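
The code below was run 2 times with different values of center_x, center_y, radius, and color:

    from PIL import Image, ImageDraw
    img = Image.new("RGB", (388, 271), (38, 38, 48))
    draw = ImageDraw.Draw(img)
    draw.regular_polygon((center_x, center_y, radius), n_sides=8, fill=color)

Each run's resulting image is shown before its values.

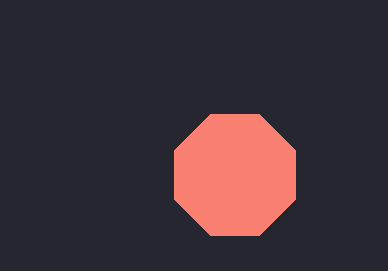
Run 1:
center_x = 235
center_y = 175
radius = 65
color = 'salmon'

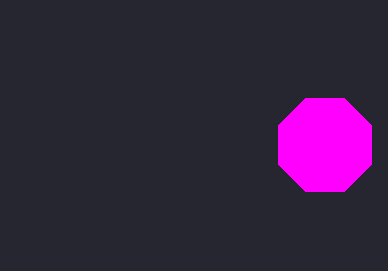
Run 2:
center_x = 325; center_y = 145; radius = 50; color = 'magenta'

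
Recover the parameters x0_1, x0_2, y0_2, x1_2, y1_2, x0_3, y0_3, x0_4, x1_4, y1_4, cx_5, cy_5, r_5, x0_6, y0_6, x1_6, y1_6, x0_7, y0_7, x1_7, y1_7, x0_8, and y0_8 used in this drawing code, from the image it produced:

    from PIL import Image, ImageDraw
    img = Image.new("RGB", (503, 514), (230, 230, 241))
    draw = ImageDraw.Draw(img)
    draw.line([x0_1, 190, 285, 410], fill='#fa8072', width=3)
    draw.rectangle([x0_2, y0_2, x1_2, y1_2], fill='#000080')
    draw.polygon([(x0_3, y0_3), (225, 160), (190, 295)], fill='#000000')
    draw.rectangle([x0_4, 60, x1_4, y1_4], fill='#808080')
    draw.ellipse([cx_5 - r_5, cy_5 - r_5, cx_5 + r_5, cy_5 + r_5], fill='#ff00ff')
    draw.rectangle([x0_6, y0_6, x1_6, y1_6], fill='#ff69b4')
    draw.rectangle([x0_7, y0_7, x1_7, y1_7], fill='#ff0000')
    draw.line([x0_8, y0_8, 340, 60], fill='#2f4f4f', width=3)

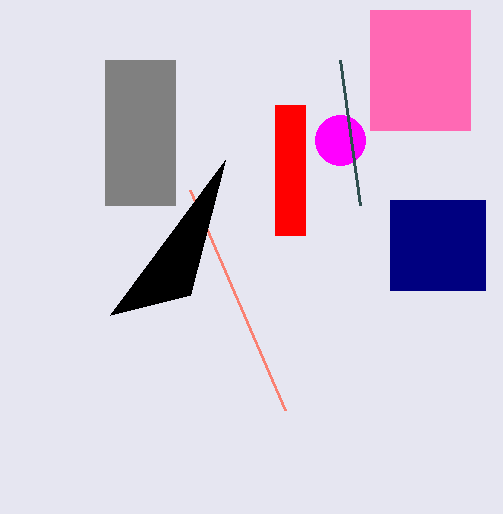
x0_1 = 190
x0_2 = 390
y0_2 = 200
x1_2 = 485
y1_2 = 290
x0_3 = 110
y0_3 = 315
x0_4 = 105
x1_4 = 175
y1_4 = 205
cx_5 = 340
cy_5 = 140
r_5 = 25
x0_6 = 370
y0_6 = 10
x1_6 = 470
y1_6 = 130
x0_7 = 275
y0_7 = 105
x1_7 = 305
y1_7 = 235
x0_8 = 360
y0_8 = 205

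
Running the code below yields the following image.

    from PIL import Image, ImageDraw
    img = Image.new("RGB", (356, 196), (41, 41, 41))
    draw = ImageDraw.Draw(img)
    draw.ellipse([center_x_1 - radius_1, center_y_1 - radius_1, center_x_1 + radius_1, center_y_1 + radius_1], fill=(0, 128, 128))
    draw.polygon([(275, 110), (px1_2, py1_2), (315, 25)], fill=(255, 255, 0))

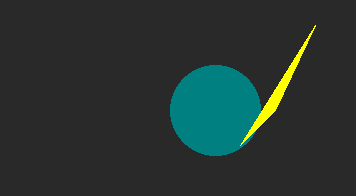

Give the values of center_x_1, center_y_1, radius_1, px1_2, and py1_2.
center_x_1 = 215
center_y_1 = 110
radius_1 = 45
px1_2 = 240
py1_2 = 145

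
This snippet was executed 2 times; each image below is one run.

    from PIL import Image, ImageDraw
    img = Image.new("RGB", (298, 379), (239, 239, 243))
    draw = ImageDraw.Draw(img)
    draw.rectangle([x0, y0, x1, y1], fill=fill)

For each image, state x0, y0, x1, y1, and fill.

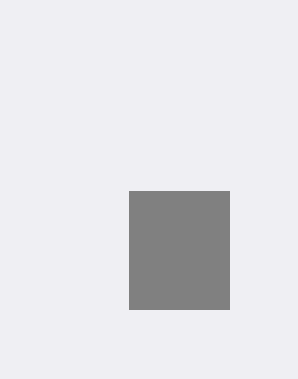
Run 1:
x0 = 129; y0 = 191; x1 = 229; y1 = 309; fill = 'gray'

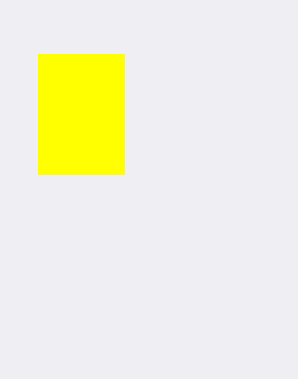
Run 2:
x0 = 38; y0 = 54; x1 = 124; y1 = 174; fill = 'yellow'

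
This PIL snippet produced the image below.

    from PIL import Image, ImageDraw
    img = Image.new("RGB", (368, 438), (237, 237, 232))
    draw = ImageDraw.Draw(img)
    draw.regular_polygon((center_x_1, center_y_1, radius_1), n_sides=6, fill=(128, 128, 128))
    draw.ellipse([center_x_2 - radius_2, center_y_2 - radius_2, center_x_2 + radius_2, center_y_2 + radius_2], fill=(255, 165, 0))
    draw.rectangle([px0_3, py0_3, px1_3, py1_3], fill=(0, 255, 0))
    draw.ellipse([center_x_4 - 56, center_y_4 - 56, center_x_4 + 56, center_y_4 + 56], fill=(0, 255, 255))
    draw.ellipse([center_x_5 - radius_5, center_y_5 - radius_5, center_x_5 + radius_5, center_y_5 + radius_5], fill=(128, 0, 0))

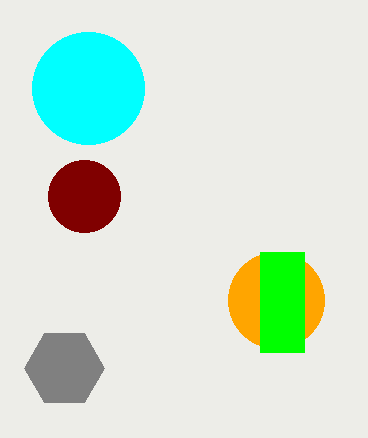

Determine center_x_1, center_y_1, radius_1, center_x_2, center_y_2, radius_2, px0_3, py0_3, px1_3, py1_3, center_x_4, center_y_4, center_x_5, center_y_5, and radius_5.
center_x_1 = 64
center_y_1 = 368
radius_1 = 40
center_x_2 = 276
center_y_2 = 300
radius_2 = 48
px0_3 = 260
py0_3 = 252
px1_3 = 304
py1_3 = 352
center_x_4 = 88
center_y_4 = 88
center_x_5 = 84
center_y_5 = 196
radius_5 = 36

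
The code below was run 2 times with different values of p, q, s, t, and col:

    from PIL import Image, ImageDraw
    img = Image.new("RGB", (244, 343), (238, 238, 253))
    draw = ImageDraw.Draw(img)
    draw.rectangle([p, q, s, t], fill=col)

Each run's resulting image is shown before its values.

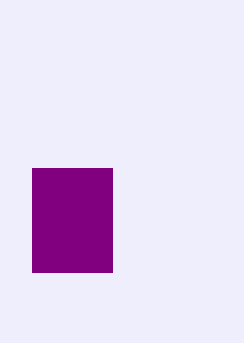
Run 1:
p = 32, q = 168, s = 112, t = 272, col = 'purple'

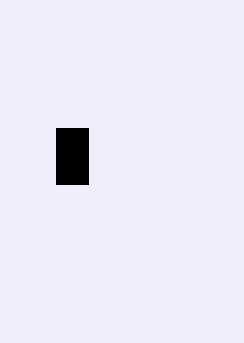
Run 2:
p = 56; q = 128; s = 88; t = 184; col = 'black'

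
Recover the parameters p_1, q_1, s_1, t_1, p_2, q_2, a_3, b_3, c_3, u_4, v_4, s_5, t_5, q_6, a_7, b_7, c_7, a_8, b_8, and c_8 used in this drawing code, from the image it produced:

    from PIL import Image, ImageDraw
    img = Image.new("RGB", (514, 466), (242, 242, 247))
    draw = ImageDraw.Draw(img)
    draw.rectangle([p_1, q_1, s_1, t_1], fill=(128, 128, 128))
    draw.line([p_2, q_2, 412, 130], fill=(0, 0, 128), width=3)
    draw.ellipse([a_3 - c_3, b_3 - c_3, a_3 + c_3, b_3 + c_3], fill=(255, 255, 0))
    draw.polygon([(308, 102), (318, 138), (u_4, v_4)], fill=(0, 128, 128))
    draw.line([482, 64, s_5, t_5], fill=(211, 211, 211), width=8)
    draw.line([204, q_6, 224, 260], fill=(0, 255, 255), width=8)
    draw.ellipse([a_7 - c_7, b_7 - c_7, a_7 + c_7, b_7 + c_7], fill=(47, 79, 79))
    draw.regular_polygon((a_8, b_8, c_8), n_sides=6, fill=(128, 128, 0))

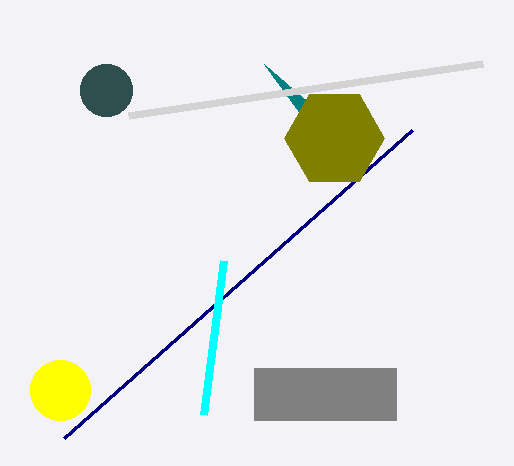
p_1 = 254, q_1 = 368, s_1 = 396, t_1 = 420, p_2 = 64, q_2 = 438, a_3 = 60, b_3 = 390, c_3 = 30, u_4 = 264, v_4 = 64, s_5 = 128, t_5 = 116, q_6 = 414, a_7 = 106, b_7 = 90, c_7 = 26, a_8 = 334, b_8 = 138, c_8 = 50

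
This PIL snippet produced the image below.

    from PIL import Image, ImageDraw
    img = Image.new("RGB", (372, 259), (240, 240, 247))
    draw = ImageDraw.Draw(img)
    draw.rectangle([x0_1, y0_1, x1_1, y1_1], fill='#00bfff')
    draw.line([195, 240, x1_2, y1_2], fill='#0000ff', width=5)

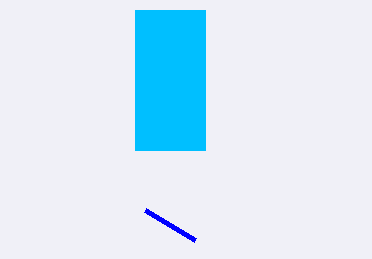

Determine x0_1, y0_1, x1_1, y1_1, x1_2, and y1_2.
x0_1 = 135, y0_1 = 10, x1_1 = 205, y1_1 = 150, x1_2 = 145, y1_2 = 210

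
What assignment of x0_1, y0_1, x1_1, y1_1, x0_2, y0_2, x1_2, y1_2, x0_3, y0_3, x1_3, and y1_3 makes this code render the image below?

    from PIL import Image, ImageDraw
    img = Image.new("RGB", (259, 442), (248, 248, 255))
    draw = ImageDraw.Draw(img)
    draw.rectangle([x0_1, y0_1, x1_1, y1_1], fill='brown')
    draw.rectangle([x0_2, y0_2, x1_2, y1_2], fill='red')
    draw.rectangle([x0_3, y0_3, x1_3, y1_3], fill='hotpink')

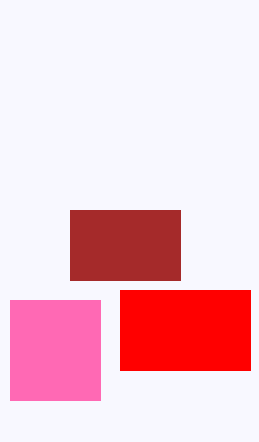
x0_1 = 70, y0_1 = 210, x1_1 = 180, y1_1 = 280, x0_2 = 120, y0_2 = 290, x1_2 = 250, y1_2 = 370, x0_3 = 10, y0_3 = 300, x1_3 = 100, y1_3 = 400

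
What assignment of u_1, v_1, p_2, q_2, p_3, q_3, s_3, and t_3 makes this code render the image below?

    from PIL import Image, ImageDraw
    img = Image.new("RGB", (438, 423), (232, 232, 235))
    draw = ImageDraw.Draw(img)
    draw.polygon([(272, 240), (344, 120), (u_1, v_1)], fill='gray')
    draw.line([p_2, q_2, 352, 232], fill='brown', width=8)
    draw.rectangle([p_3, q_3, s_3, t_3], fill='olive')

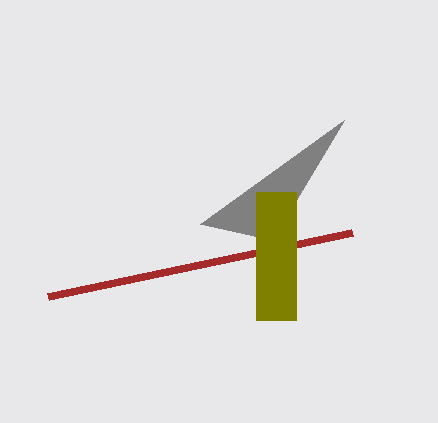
u_1 = 200; v_1 = 224; p_2 = 48; q_2 = 296; p_3 = 256; q_3 = 192; s_3 = 296; t_3 = 320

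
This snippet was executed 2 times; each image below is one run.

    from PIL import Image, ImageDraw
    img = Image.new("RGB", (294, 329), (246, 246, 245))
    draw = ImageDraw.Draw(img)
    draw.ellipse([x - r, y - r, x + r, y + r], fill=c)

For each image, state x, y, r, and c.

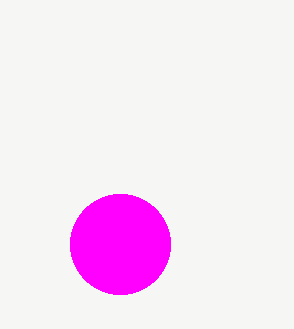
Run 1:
x = 120; y = 244; r = 50; c = 'magenta'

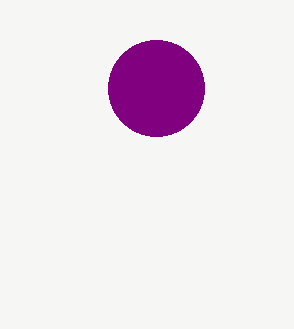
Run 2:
x = 156
y = 88
r = 48
c = 'purple'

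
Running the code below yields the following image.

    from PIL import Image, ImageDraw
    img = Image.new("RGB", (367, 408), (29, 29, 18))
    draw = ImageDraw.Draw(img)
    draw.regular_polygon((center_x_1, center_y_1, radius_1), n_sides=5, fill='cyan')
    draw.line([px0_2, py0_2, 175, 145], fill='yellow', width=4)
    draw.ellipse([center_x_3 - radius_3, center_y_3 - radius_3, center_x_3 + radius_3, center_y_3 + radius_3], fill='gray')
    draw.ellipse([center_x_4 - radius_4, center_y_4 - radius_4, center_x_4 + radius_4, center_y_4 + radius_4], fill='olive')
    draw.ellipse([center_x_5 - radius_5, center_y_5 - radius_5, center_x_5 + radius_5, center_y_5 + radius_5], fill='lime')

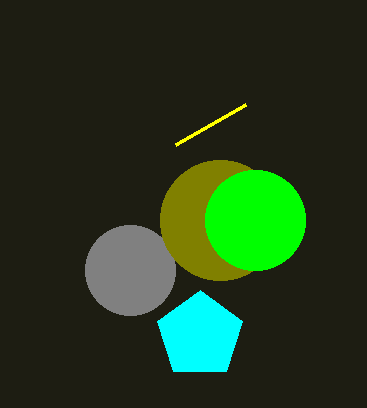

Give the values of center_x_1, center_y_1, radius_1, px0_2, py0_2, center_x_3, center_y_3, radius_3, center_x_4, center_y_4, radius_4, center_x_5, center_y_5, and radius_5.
center_x_1 = 200, center_y_1 = 335, radius_1 = 45, px0_2 = 245, py0_2 = 105, center_x_3 = 130, center_y_3 = 270, radius_3 = 45, center_x_4 = 220, center_y_4 = 220, radius_4 = 60, center_x_5 = 255, center_y_5 = 220, radius_5 = 50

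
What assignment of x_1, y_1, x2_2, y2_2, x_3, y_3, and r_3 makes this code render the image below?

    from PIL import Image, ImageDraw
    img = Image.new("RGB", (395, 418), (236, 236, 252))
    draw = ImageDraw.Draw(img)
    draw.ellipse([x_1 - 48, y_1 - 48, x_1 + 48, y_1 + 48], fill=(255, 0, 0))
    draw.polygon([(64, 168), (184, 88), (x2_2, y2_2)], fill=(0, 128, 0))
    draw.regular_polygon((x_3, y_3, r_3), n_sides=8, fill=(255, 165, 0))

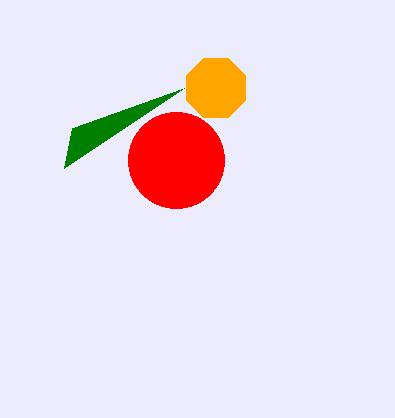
x_1 = 176, y_1 = 160, x2_2 = 72, y2_2 = 128, x_3 = 216, y_3 = 88, r_3 = 32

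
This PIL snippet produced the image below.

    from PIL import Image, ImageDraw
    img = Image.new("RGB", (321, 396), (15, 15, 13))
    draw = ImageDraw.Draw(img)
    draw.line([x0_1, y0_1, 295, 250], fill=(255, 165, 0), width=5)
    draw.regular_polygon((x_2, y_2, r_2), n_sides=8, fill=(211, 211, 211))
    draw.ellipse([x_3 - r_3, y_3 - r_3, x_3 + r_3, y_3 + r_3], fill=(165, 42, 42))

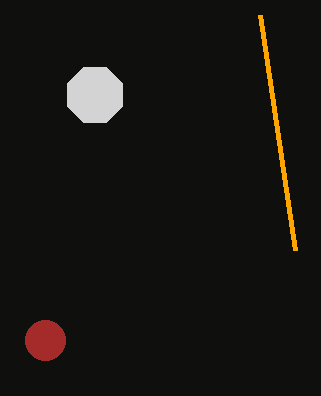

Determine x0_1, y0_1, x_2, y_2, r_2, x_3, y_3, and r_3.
x0_1 = 260, y0_1 = 15, x_2 = 95, y_2 = 95, r_2 = 30, x_3 = 45, y_3 = 340, r_3 = 20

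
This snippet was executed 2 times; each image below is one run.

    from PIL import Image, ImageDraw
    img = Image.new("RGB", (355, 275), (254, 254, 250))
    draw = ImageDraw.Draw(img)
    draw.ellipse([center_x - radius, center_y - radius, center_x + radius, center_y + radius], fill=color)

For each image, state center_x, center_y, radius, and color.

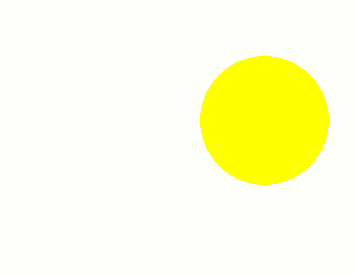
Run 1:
center_x = 264; center_y = 120; radius = 64; color = 'yellow'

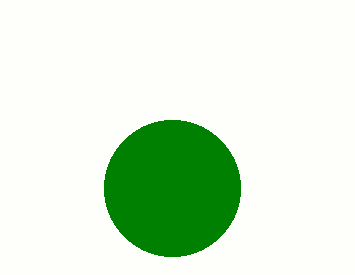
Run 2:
center_x = 172, center_y = 188, radius = 68, color = 'green'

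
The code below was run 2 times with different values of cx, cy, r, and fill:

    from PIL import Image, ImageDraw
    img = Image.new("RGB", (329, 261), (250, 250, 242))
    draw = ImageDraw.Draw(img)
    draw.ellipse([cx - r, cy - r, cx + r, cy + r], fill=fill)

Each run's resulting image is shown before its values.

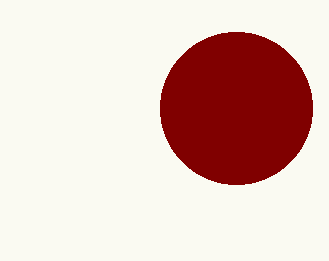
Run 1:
cx = 236; cy = 108; r = 76; fill = 'maroon'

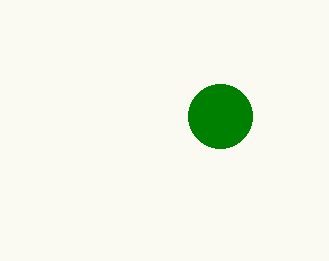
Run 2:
cx = 220
cy = 116
r = 32
fill = 'green'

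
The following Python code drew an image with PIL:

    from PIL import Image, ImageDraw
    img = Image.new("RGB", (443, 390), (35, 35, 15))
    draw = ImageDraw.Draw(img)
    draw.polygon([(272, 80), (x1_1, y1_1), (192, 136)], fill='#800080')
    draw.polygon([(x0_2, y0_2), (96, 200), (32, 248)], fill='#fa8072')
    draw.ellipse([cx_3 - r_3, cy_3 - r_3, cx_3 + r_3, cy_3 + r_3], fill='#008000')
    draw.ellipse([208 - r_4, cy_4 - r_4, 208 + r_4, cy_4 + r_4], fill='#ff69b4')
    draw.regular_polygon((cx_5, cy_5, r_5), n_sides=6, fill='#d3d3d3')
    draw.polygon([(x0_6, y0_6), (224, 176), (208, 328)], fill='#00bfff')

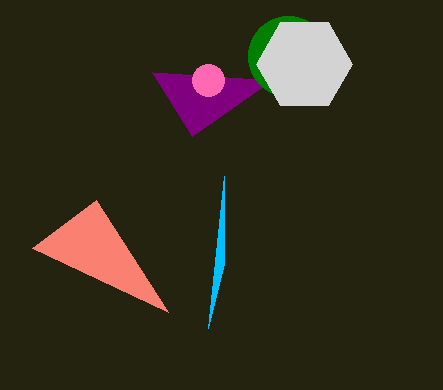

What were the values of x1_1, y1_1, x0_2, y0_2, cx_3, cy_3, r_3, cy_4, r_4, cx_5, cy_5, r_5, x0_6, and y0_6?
x1_1 = 152; y1_1 = 72; x0_2 = 168; y0_2 = 312; cx_3 = 288; cy_3 = 56; r_3 = 40; cy_4 = 80; r_4 = 16; cx_5 = 304; cy_5 = 64; r_5 = 48; x0_6 = 224; y0_6 = 264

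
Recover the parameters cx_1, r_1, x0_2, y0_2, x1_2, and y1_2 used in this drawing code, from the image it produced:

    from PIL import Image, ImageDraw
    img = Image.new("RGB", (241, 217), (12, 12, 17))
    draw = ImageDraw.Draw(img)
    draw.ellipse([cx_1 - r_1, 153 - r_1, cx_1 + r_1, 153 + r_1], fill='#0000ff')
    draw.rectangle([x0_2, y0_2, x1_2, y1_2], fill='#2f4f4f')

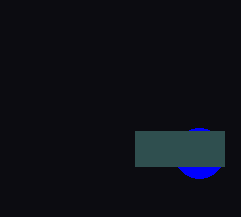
cx_1 = 199
r_1 = 25
x0_2 = 135
y0_2 = 131
x1_2 = 224
y1_2 = 166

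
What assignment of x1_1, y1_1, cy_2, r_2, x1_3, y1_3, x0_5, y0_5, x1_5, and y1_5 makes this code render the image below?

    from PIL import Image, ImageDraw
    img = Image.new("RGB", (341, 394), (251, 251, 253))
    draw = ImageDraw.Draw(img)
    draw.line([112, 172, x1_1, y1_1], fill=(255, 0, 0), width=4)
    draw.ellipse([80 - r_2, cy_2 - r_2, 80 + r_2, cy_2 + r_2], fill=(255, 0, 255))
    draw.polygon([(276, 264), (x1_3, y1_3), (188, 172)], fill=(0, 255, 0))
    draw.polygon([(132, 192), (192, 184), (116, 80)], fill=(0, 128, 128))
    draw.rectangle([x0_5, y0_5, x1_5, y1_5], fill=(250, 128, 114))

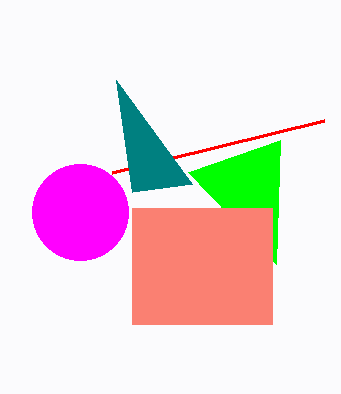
x1_1 = 324; y1_1 = 120; cy_2 = 212; r_2 = 48; x1_3 = 280; y1_3 = 140; x0_5 = 132; y0_5 = 208; x1_5 = 272; y1_5 = 324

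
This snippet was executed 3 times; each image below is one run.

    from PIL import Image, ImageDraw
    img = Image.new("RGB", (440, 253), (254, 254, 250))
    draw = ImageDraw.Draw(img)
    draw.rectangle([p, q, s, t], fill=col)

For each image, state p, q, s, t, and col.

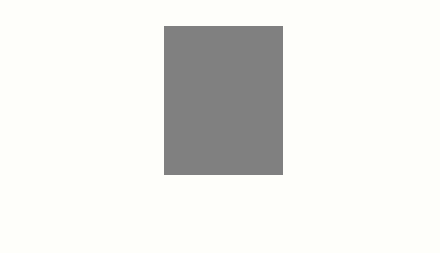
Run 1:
p = 164; q = 26; s = 282; t = 174; col = 'gray'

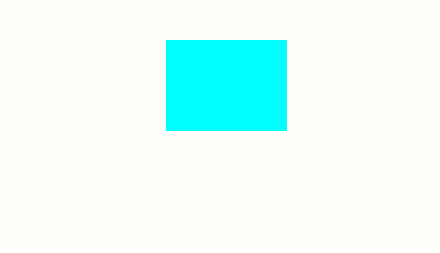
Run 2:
p = 166; q = 40; s = 286; t = 130; col = 'cyan'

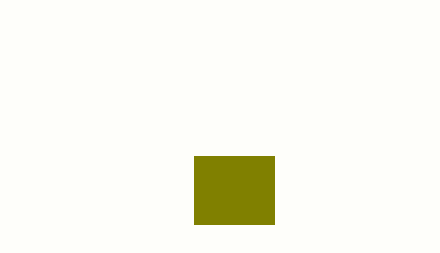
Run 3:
p = 194; q = 156; s = 274; t = 224; col = 'olive'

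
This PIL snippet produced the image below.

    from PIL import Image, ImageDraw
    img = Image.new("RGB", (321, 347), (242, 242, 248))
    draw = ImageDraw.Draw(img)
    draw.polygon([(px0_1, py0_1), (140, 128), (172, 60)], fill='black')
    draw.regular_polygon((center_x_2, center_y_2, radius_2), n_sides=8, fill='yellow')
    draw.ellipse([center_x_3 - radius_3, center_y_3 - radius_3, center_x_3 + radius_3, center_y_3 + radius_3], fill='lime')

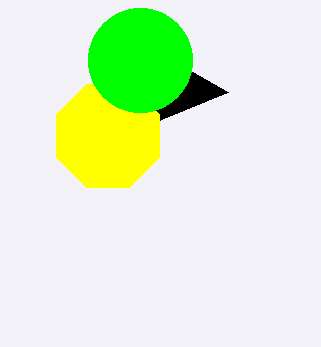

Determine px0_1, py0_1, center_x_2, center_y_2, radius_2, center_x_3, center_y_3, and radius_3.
px0_1 = 228, py0_1 = 92, center_x_2 = 108, center_y_2 = 136, radius_2 = 56, center_x_3 = 140, center_y_3 = 60, radius_3 = 52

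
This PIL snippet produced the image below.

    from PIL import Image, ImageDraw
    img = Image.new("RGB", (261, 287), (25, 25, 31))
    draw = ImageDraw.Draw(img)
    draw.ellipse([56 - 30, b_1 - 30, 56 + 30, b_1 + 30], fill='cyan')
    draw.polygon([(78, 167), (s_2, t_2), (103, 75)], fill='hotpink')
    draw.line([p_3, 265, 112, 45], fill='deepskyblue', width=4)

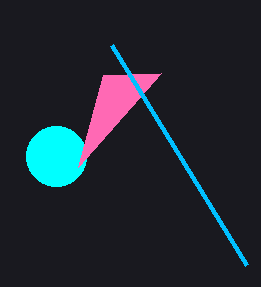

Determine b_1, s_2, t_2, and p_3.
b_1 = 156; s_2 = 161; t_2 = 73; p_3 = 247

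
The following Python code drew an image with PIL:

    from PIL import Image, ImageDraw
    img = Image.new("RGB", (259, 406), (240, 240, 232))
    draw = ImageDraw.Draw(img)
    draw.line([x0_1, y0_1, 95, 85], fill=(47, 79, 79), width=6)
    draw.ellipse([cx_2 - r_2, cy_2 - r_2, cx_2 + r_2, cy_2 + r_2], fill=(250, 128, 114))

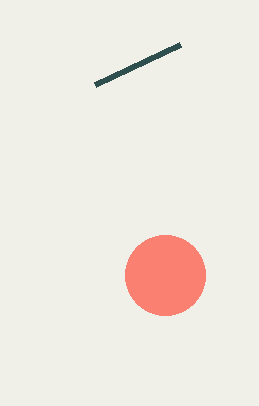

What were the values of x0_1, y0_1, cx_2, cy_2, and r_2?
x0_1 = 180, y0_1 = 45, cx_2 = 165, cy_2 = 275, r_2 = 40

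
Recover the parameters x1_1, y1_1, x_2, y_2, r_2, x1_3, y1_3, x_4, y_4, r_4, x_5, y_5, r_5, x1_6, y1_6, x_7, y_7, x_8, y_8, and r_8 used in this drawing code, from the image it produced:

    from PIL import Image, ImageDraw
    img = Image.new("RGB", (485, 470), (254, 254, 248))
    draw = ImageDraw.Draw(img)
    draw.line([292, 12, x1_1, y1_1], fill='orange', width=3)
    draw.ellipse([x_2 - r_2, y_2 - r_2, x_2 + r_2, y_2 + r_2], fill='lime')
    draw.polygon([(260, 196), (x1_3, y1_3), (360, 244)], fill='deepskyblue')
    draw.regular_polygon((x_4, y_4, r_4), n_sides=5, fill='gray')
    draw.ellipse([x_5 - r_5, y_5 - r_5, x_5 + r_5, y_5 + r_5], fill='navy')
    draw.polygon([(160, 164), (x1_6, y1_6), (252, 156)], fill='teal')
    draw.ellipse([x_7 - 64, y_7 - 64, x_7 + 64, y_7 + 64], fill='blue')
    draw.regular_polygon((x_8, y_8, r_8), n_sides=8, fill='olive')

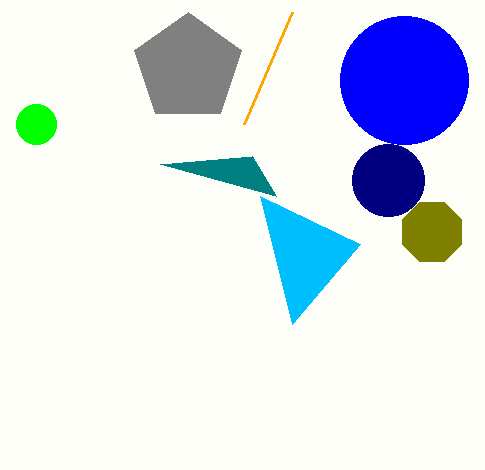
x1_1 = 244, y1_1 = 124, x_2 = 36, y_2 = 124, r_2 = 20, x1_3 = 292, y1_3 = 324, x_4 = 188, y_4 = 68, r_4 = 56, x_5 = 388, y_5 = 180, r_5 = 36, x1_6 = 276, y1_6 = 196, x_7 = 404, y_7 = 80, x_8 = 432, y_8 = 232, r_8 = 32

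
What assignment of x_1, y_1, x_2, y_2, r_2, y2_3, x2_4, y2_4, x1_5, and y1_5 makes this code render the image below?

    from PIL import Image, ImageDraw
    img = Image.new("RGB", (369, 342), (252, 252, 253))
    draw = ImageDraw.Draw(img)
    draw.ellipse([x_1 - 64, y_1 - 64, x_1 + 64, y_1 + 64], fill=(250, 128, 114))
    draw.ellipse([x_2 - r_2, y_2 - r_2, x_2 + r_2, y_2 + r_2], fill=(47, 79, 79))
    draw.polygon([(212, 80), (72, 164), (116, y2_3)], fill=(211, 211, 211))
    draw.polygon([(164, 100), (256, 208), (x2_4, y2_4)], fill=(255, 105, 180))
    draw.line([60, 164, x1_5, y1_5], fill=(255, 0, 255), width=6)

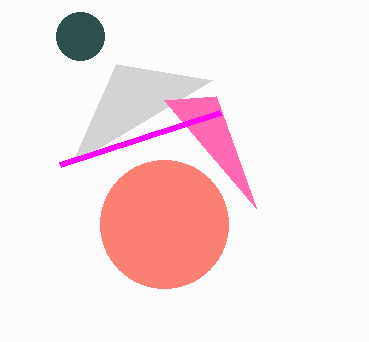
x_1 = 164
y_1 = 224
x_2 = 80
y_2 = 36
r_2 = 24
y2_3 = 64
x2_4 = 216
y2_4 = 96
x1_5 = 220
y1_5 = 112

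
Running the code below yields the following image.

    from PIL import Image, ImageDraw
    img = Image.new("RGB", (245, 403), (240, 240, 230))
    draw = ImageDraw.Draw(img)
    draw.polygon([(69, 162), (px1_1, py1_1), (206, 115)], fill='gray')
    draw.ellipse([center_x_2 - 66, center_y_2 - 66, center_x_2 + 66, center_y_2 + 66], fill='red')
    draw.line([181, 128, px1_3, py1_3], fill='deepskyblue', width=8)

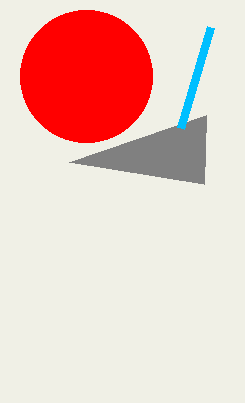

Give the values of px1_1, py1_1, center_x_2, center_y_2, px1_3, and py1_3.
px1_1 = 204, py1_1 = 184, center_x_2 = 86, center_y_2 = 76, px1_3 = 211, py1_3 = 27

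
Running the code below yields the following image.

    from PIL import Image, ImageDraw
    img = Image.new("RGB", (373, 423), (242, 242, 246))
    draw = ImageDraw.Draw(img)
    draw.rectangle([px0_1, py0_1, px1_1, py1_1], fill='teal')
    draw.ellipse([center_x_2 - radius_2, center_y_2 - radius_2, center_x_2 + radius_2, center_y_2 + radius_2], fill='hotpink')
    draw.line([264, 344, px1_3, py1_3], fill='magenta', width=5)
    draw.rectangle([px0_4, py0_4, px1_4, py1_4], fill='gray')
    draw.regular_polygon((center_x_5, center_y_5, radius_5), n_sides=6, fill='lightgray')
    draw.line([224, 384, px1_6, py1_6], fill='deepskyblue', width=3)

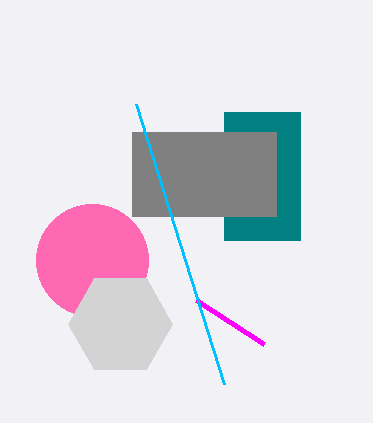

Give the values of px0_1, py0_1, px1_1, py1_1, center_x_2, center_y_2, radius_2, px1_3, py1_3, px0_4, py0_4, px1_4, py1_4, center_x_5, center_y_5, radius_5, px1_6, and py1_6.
px0_1 = 224, py0_1 = 112, px1_1 = 300, py1_1 = 240, center_x_2 = 92, center_y_2 = 260, radius_2 = 56, px1_3 = 196, py1_3 = 300, px0_4 = 132, py0_4 = 132, px1_4 = 276, py1_4 = 216, center_x_5 = 120, center_y_5 = 324, radius_5 = 52, px1_6 = 136, py1_6 = 104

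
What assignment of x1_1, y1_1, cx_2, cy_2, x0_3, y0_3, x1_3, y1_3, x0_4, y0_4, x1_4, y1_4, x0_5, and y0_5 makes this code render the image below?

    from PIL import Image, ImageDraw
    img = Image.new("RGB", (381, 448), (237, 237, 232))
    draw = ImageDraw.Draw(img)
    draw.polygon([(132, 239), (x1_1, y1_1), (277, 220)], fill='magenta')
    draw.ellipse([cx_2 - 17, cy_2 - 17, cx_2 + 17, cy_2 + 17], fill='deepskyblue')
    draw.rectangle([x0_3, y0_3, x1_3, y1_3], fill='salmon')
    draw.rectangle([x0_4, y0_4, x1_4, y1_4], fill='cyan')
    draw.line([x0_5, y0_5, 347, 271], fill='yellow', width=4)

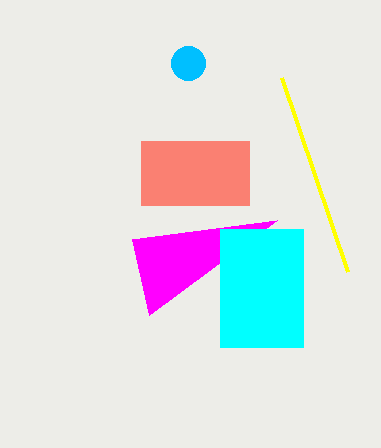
x1_1 = 149; y1_1 = 315; cx_2 = 188; cy_2 = 63; x0_3 = 141; y0_3 = 141; x1_3 = 249; y1_3 = 205; x0_4 = 220; y0_4 = 229; x1_4 = 303; y1_4 = 347; x0_5 = 281; y0_5 = 77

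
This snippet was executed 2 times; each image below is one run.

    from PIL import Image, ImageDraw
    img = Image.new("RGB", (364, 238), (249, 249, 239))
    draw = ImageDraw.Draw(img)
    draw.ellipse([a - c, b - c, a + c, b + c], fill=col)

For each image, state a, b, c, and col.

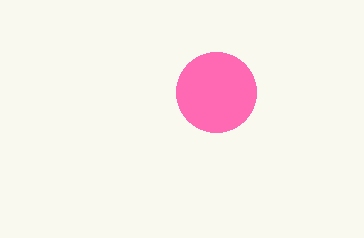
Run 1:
a = 216, b = 92, c = 40, col = 'hotpink'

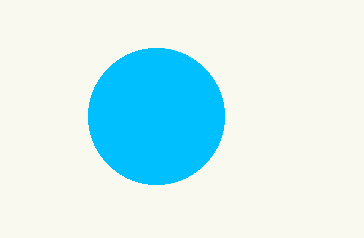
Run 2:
a = 156; b = 116; c = 68; col = 'deepskyblue'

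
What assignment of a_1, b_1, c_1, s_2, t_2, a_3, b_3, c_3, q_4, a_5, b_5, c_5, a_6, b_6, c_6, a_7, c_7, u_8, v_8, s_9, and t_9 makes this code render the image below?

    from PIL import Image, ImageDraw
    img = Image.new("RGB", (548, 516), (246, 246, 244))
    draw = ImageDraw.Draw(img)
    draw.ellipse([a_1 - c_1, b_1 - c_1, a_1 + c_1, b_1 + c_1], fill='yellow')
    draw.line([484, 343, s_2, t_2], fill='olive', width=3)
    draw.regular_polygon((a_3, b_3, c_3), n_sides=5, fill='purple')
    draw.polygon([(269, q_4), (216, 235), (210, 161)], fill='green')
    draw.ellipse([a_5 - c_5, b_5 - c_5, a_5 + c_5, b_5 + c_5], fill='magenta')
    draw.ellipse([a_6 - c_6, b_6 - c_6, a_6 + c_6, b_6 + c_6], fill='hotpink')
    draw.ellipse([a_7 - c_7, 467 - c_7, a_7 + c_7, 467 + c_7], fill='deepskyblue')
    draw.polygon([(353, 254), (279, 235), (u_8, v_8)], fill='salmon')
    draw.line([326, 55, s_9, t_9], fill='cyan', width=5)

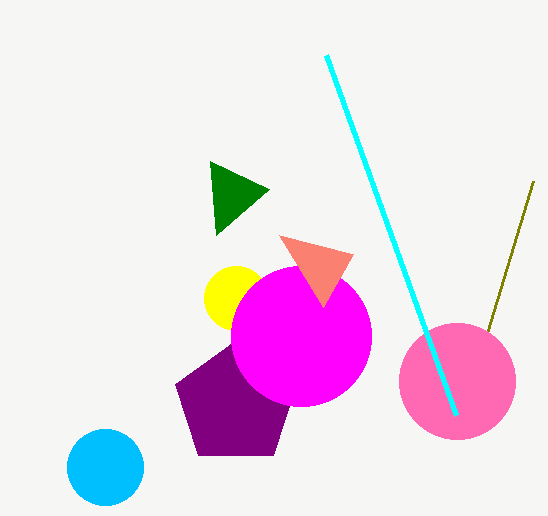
a_1 = 236, b_1 = 298, c_1 = 32, s_2 = 533, t_2 = 181, a_3 = 236, b_3 = 404, c_3 = 64, q_4 = 189, a_5 = 301, b_5 = 336, c_5 = 70, a_6 = 457, b_6 = 381, c_6 = 58, a_7 = 105, c_7 = 38, u_8 = 323, v_8 = 307, s_9 = 456, t_9 = 415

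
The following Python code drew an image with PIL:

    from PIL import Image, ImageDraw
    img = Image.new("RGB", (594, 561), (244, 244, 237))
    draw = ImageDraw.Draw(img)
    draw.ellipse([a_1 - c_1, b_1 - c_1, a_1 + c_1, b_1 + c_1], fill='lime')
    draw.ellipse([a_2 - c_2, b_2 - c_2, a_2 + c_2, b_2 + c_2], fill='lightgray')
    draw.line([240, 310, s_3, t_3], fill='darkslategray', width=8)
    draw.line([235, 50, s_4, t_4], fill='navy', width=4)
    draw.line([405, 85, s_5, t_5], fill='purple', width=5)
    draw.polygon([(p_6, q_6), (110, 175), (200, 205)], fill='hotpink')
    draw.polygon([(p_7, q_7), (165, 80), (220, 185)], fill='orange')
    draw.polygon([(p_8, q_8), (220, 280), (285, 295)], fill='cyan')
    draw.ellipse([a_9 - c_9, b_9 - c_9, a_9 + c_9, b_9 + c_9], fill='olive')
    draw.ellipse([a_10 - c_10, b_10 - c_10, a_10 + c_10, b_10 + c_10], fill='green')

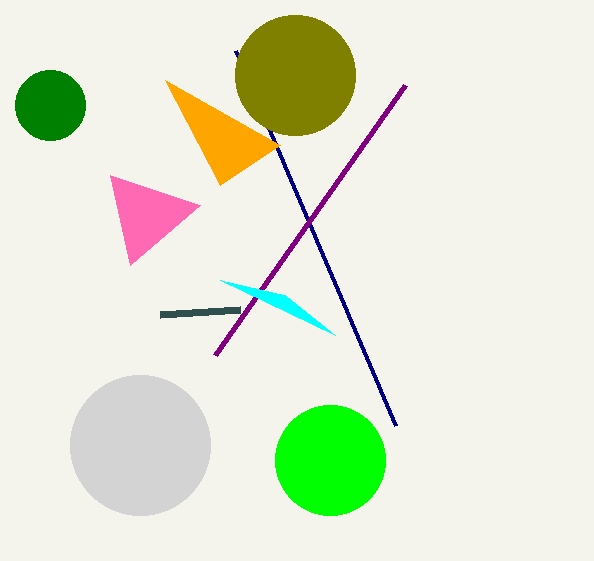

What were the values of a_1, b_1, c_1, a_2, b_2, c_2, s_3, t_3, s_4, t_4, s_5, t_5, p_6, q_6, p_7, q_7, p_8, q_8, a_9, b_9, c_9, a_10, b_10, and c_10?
a_1 = 330, b_1 = 460, c_1 = 55, a_2 = 140, b_2 = 445, c_2 = 70, s_3 = 160, t_3 = 315, s_4 = 395, t_4 = 425, s_5 = 215, t_5 = 355, p_6 = 130, q_6 = 265, p_7 = 280, q_7 = 145, p_8 = 335, q_8 = 335, a_9 = 295, b_9 = 75, c_9 = 60, a_10 = 50, b_10 = 105, c_10 = 35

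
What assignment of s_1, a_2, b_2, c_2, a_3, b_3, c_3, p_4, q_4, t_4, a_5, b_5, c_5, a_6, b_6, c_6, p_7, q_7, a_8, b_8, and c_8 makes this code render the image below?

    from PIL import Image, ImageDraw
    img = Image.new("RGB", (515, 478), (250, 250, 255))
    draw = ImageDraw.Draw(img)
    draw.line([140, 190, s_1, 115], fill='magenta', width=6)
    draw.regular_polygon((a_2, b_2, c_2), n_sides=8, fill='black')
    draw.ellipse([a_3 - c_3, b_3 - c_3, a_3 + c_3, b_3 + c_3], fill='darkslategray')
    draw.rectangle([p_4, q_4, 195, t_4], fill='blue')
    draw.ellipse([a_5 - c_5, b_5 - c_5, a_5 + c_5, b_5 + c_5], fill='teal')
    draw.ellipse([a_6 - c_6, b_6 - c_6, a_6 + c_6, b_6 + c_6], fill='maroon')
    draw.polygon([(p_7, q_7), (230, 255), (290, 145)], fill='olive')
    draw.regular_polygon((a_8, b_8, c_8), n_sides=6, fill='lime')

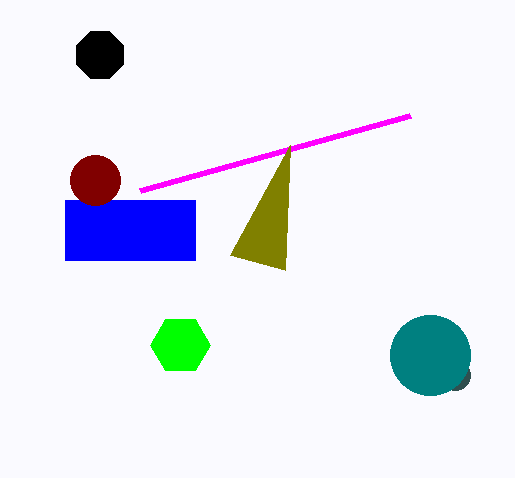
s_1 = 410; a_2 = 100; b_2 = 55; c_2 = 25; a_3 = 455; b_3 = 375; c_3 = 15; p_4 = 65; q_4 = 200; t_4 = 260; a_5 = 430; b_5 = 355; c_5 = 40; a_6 = 95; b_6 = 180; c_6 = 25; p_7 = 285; q_7 = 270; a_8 = 180; b_8 = 345; c_8 = 30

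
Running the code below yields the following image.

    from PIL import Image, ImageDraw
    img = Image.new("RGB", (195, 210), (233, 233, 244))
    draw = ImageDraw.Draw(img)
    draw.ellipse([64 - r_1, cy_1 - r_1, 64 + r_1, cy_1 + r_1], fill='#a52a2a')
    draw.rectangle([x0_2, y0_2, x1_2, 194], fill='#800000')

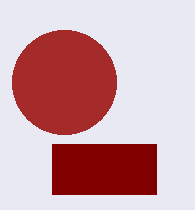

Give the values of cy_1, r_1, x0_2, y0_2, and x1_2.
cy_1 = 82; r_1 = 52; x0_2 = 52; y0_2 = 144; x1_2 = 156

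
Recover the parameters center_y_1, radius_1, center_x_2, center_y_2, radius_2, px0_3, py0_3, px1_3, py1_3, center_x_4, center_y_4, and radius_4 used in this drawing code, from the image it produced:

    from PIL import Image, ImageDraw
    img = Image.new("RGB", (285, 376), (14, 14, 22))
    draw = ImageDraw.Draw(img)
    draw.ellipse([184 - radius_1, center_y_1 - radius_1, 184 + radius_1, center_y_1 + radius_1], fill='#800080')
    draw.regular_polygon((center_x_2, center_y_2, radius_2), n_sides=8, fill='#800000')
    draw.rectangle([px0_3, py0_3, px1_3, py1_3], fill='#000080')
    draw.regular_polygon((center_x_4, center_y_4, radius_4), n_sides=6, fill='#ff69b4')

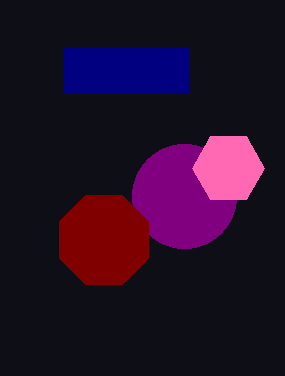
center_y_1 = 196, radius_1 = 52, center_x_2 = 104, center_y_2 = 240, radius_2 = 48, px0_3 = 64, py0_3 = 48, px1_3 = 188, py1_3 = 92, center_x_4 = 228, center_y_4 = 168, radius_4 = 36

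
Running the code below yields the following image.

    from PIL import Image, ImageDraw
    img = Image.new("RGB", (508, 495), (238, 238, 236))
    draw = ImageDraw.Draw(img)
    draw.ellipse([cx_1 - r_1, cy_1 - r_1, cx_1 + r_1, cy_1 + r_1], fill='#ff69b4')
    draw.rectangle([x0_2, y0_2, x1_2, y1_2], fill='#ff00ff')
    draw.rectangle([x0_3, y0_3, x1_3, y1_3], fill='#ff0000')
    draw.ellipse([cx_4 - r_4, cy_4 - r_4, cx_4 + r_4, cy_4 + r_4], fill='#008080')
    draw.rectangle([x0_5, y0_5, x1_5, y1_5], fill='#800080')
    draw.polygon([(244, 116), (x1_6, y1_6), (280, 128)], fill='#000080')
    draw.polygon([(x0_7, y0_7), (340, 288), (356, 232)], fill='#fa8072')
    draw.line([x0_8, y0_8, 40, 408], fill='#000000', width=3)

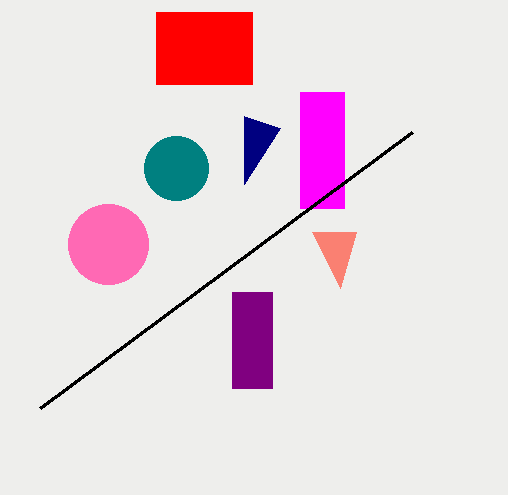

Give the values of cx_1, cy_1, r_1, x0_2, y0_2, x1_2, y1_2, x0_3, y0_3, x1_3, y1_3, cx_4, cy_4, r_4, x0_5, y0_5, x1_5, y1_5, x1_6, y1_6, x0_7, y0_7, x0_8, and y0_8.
cx_1 = 108
cy_1 = 244
r_1 = 40
x0_2 = 300
y0_2 = 92
x1_2 = 344
y1_2 = 208
x0_3 = 156
y0_3 = 12
x1_3 = 252
y1_3 = 84
cx_4 = 176
cy_4 = 168
r_4 = 32
x0_5 = 232
y0_5 = 292
x1_5 = 272
y1_5 = 388
x1_6 = 244
y1_6 = 184
x0_7 = 312
y0_7 = 232
x0_8 = 412
y0_8 = 132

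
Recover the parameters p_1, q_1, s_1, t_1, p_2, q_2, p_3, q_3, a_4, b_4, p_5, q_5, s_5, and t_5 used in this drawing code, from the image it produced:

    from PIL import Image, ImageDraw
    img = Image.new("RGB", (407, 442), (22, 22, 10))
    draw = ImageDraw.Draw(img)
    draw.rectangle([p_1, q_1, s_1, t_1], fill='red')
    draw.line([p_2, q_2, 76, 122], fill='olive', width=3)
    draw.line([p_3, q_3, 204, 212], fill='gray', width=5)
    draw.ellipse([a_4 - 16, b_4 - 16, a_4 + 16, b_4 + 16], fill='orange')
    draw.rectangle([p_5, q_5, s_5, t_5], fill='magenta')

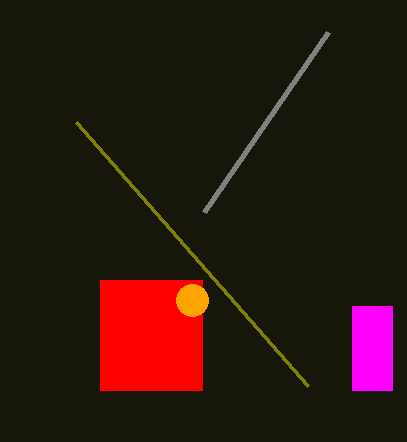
p_1 = 100, q_1 = 280, s_1 = 202, t_1 = 390, p_2 = 308, q_2 = 386, p_3 = 328, q_3 = 32, a_4 = 192, b_4 = 300, p_5 = 352, q_5 = 306, s_5 = 392, t_5 = 390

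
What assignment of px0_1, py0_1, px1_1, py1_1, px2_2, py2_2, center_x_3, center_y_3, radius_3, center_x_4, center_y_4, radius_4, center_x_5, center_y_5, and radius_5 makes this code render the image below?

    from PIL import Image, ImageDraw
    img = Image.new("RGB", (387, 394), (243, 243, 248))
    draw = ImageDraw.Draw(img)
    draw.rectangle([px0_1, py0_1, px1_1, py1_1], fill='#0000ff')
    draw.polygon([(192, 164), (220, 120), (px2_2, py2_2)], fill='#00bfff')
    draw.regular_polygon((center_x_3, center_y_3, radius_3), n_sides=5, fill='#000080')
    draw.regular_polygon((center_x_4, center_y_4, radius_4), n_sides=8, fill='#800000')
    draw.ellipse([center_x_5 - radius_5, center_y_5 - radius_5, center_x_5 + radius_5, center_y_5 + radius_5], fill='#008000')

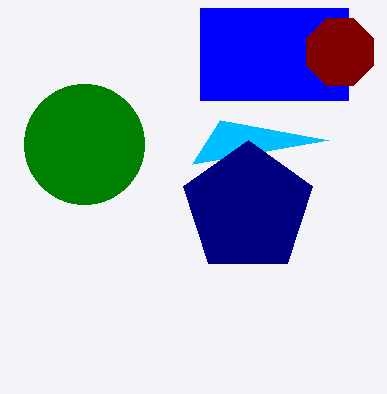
px0_1 = 200
py0_1 = 8
px1_1 = 348
py1_1 = 100
px2_2 = 328
py2_2 = 140
center_x_3 = 248
center_y_3 = 208
radius_3 = 68
center_x_4 = 340
center_y_4 = 52
radius_4 = 36
center_x_5 = 84
center_y_5 = 144
radius_5 = 60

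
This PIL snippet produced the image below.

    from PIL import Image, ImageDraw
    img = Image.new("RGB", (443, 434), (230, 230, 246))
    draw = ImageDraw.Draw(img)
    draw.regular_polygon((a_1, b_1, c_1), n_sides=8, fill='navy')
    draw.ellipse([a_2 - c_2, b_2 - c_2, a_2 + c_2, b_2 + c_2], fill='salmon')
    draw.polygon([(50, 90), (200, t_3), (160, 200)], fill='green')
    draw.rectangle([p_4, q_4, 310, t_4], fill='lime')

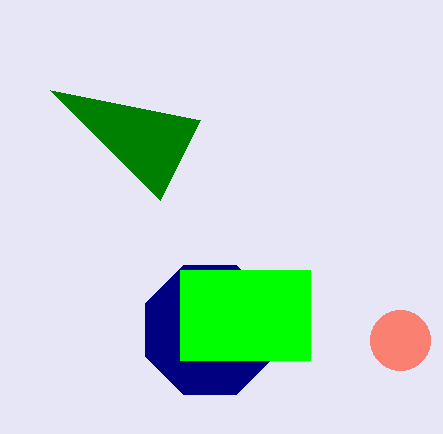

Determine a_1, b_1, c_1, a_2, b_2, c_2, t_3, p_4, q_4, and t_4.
a_1 = 210, b_1 = 330, c_1 = 70, a_2 = 400, b_2 = 340, c_2 = 30, t_3 = 120, p_4 = 180, q_4 = 270, t_4 = 360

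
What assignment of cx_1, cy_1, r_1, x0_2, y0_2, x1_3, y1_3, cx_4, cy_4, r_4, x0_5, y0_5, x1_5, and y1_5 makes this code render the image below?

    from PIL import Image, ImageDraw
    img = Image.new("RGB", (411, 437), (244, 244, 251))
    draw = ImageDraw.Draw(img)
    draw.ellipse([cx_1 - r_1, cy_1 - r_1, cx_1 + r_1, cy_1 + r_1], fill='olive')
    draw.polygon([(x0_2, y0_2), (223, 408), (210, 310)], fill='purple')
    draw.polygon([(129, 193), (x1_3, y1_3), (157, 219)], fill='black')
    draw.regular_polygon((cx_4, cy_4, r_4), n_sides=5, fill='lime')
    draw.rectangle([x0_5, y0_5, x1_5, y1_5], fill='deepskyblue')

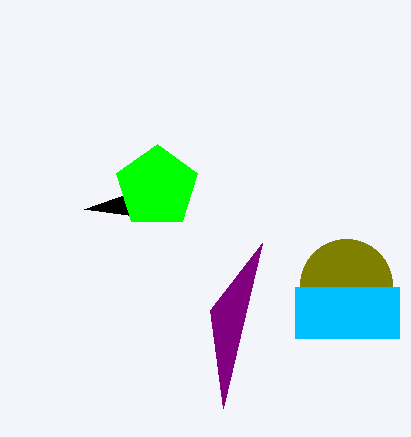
cx_1 = 346
cy_1 = 285
r_1 = 46
x0_2 = 262
y0_2 = 243
x1_3 = 84
y1_3 = 209
cx_4 = 157
cy_4 = 187
r_4 = 43
x0_5 = 295
y0_5 = 287
x1_5 = 399
y1_5 = 338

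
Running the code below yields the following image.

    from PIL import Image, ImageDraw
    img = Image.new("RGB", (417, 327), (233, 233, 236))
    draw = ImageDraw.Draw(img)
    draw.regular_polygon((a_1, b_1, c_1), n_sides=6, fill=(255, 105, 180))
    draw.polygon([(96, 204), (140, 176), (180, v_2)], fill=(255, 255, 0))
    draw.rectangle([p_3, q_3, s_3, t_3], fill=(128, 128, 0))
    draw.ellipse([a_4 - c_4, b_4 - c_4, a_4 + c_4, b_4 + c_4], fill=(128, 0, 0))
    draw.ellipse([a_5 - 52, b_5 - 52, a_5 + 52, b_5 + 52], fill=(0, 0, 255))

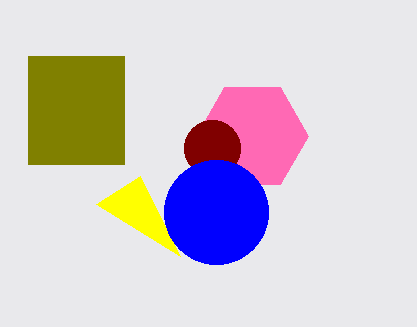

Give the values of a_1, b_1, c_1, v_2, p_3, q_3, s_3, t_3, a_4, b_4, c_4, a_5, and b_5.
a_1 = 252
b_1 = 136
c_1 = 56
v_2 = 256
p_3 = 28
q_3 = 56
s_3 = 124
t_3 = 164
a_4 = 212
b_4 = 148
c_4 = 28
a_5 = 216
b_5 = 212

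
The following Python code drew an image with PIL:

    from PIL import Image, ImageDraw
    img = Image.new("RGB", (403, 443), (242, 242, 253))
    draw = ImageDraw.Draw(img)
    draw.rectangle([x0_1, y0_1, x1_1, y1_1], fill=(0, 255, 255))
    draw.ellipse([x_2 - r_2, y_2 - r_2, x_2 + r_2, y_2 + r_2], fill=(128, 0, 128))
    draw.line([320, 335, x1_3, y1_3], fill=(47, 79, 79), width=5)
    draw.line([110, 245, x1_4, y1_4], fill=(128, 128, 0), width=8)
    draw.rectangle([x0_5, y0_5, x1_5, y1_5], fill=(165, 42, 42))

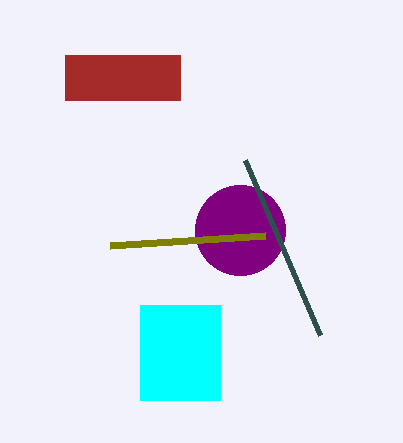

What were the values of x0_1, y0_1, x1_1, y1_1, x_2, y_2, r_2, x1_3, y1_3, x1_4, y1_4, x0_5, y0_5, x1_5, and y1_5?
x0_1 = 140
y0_1 = 305
x1_1 = 220
y1_1 = 400
x_2 = 240
y_2 = 230
r_2 = 45
x1_3 = 245
y1_3 = 160
x1_4 = 265
y1_4 = 235
x0_5 = 65
y0_5 = 55
x1_5 = 180
y1_5 = 100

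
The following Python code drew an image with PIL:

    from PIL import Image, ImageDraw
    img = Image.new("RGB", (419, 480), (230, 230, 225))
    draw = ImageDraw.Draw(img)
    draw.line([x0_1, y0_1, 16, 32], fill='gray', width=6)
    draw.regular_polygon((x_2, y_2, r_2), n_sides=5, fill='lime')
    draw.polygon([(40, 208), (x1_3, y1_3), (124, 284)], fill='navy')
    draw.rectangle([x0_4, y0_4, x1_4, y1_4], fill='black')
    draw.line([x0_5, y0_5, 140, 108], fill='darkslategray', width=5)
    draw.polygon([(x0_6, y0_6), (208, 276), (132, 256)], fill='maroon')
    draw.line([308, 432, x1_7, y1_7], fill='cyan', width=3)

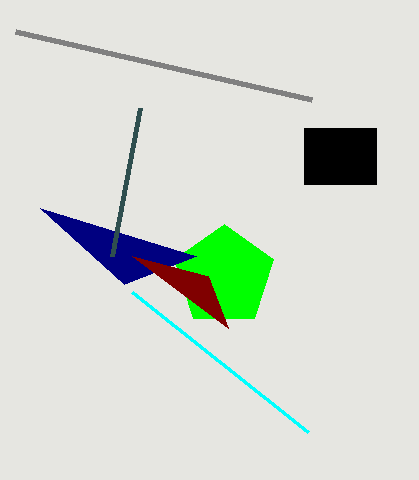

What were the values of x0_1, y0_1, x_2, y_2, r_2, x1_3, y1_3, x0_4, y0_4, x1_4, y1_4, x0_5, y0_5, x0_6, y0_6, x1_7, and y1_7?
x0_1 = 312, y0_1 = 100, x_2 = 224, y_2 = 276, r_2 = 52, x1_3 = 196, y1_3 = 256, x0_4 = 304, y0_4 = 128, x1_4 = 376, y1_4 = 184, x0_5 = 112, y0_5 = 256, x0_6 = 228, y0_6 = 328, x1_7 = 132, y1_7 = 292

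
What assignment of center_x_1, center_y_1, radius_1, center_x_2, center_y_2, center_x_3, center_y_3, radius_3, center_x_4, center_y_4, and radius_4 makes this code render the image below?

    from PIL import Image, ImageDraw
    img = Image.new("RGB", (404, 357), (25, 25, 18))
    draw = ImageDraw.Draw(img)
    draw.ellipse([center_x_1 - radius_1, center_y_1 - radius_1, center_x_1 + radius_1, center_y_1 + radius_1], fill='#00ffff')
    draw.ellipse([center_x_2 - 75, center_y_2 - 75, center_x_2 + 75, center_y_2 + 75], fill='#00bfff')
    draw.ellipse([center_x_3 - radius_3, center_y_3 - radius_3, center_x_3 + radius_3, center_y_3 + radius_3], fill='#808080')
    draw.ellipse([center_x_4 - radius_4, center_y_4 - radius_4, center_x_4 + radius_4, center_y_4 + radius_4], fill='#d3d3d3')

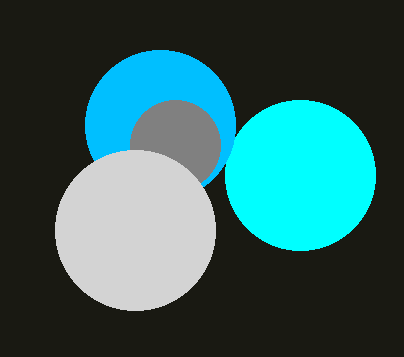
center_x_1 = 300, center_y_1 = 175, radius_1 = 75, center_x_2 = 160, center_y_2 = 125, center_x_3 = 175, center_y_3 = 145, radius_3 = 45, center_x_4 = 135, center_y_4 = 230, radius_4 = 80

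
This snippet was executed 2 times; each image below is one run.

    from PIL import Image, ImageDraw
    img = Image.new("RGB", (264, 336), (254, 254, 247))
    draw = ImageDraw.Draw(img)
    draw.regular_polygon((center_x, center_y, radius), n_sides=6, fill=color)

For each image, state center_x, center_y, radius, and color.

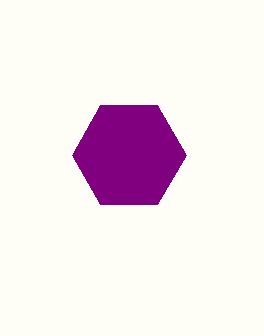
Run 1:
center_x = 129, center_y = 155, radius = 57, color = 'purple'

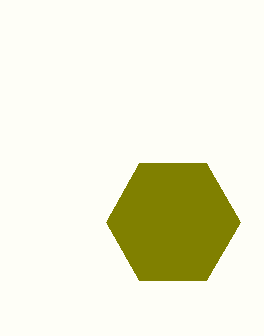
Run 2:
center_x = 173
center_y = 222
radius = 67
color = 'olive'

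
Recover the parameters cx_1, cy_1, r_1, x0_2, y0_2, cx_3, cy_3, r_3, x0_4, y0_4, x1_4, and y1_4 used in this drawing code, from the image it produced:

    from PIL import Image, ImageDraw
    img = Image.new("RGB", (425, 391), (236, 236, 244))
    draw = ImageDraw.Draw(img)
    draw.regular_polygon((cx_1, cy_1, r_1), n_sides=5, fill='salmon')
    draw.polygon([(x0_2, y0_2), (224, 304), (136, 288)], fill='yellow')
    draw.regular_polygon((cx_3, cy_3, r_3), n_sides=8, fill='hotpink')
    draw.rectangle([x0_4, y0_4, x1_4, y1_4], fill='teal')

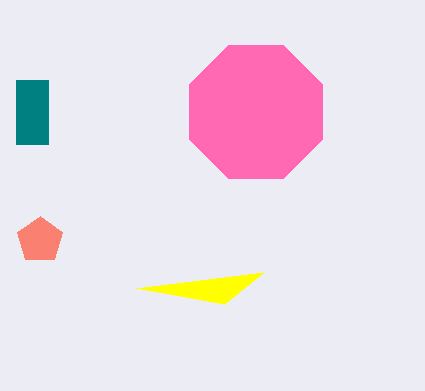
cx_1 = 40
cy_1 = 240
r_1 = 24
x0_2 = 264
y0_2 = 272
cx_3 = 256
cy_3 = 112
r_3 = 72
x0_4 = 16
y0_4 = 80
x1_4 = 48
y1_4 = 144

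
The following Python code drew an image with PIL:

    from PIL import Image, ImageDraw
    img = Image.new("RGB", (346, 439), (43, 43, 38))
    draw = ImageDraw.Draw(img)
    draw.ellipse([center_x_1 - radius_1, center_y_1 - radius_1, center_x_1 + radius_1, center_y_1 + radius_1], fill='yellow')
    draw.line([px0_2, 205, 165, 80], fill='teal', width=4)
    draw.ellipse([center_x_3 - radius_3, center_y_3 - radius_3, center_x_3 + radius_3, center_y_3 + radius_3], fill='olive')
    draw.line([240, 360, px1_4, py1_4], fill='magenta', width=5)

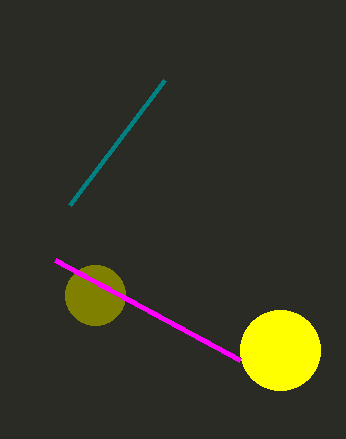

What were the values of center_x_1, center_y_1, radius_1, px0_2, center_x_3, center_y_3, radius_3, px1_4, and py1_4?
center_x_1 = 280; center_y_1 = 350; radius_1 = 40; px0_2 = 70; center_x_3 = 95; center_y_3 = 295; radius_3 = 30; px1_4 = 55; py1_4 = 260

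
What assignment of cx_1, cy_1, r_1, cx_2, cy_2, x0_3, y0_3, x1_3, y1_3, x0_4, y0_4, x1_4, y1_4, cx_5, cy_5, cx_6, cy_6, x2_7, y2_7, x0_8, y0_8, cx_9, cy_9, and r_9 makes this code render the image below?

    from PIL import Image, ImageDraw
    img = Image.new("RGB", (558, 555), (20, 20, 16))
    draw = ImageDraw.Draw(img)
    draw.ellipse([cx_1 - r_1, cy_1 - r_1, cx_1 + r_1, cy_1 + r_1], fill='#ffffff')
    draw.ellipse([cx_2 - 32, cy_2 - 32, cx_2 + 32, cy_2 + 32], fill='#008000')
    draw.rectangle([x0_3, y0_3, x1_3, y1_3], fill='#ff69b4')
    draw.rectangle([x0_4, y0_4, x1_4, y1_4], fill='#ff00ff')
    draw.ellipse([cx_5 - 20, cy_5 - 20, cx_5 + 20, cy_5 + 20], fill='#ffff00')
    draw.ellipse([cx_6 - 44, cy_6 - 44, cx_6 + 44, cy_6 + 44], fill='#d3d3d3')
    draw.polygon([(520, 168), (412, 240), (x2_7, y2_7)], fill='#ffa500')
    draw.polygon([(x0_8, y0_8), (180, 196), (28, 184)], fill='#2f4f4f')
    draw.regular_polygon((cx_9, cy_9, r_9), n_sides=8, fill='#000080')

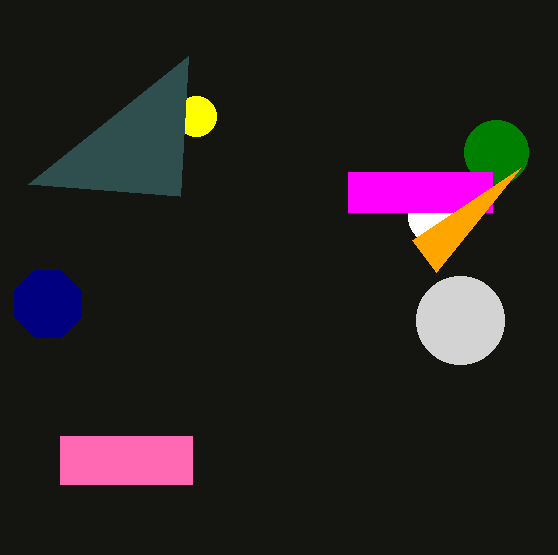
cx_1 = 436; cy_1 = 216; r_1 = 28; cx_2 = 496; cy_2 = 152; x0_3 = 60; y0_3 = 436; x1_3 = 192; y1_3 = 484; x0_4 = 348; y0_4 = 172; x1_4 = 492; y1_4 = 212; cx_5 = 196; cy_5 = 116; cx_6 = 460; cy_6 = 320; x2_7 = 436; y2_7 = 272; x0_8 = 188; y0_8 = 56; cx_9 = 48; cy_9 = 304; r_9 = 36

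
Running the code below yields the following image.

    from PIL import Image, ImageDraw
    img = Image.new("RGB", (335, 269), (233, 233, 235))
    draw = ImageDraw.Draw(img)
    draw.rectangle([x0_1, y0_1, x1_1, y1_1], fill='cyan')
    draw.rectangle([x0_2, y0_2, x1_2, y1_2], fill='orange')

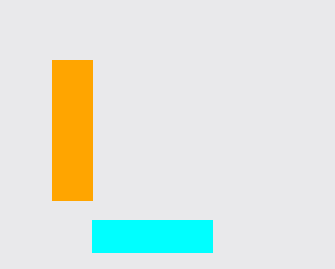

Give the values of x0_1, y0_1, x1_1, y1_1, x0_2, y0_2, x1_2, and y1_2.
x0_1 = 92, y0_1 = 220, x1_1 = 212, y1_1 = 252, x0_2 = 52, y0_2 = 60, x1_2 = 92, y1_2 = 200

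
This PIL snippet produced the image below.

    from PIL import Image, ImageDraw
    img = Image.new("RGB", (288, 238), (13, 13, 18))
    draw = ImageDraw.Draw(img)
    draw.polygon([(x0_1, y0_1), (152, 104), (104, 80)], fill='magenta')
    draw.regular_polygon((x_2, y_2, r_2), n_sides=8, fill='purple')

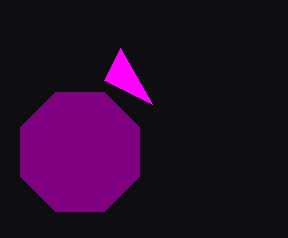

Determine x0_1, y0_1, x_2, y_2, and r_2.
x0_1 = 120
y0_1 = 48
x_2 = 80
y_2 = 152
r_2 = 64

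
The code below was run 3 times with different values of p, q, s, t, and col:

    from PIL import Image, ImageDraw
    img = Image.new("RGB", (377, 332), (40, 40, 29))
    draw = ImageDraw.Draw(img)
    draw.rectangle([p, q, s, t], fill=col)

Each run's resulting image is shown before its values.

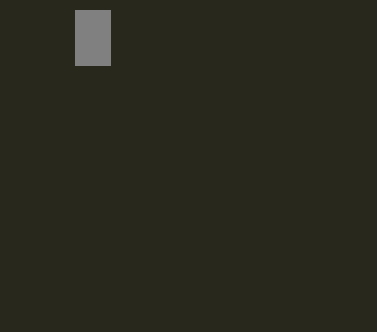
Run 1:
p = 75
q = 10
s = 110
t = 65
col = 'gray'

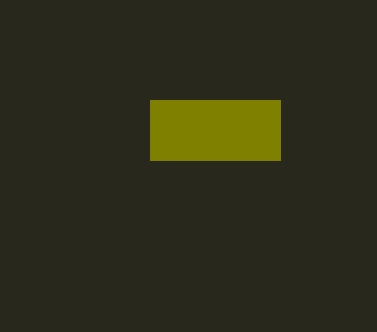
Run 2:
p = 150, q = 100, s = 280, t = 160, col = 'olive'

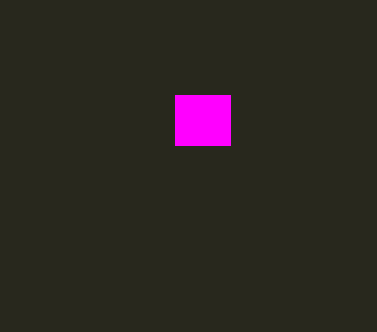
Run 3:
p = 175; q = 95; s = 230; t = 145; col = 'magenta'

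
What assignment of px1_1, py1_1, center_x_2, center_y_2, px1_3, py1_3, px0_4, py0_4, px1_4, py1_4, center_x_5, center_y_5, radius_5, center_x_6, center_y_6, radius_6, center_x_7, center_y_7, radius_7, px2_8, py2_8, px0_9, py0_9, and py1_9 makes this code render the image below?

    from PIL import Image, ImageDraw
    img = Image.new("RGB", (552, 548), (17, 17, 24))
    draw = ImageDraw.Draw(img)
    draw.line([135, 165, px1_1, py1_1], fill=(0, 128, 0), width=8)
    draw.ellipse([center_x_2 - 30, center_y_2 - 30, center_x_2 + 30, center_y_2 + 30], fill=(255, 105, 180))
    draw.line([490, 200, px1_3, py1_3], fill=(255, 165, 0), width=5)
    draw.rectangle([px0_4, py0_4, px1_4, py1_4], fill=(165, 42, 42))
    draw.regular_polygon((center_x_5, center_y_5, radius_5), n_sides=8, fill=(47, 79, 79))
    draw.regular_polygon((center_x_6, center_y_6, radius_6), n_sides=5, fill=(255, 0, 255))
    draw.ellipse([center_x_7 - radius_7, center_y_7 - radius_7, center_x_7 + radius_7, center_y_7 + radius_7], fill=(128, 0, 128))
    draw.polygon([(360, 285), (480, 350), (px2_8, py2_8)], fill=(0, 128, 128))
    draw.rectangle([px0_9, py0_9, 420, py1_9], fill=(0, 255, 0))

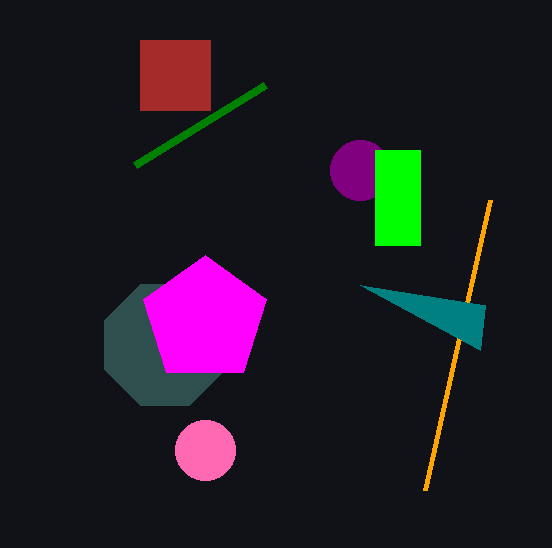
px1_1 = 265, py1_1 = 85, center_x_2 = 205, center_y_2 = 450, px1_3 = 425, py1_3 = 490, px0_4 = 140, py0_4 = 40, px1_4 = 210, py1_4 = 110, center_x_5 = 165, center_y_5 = 345, radius_5 = 65, center_x_6 = 205, center_y_6 = 320, radius_6 = 65, center_x_7 = 360, center_y_7 = 170, radius_7 = 30, px2_8 = 485, py2_8 = 305, px0_9 = 375, py0_9 = 150, py1_9 = 245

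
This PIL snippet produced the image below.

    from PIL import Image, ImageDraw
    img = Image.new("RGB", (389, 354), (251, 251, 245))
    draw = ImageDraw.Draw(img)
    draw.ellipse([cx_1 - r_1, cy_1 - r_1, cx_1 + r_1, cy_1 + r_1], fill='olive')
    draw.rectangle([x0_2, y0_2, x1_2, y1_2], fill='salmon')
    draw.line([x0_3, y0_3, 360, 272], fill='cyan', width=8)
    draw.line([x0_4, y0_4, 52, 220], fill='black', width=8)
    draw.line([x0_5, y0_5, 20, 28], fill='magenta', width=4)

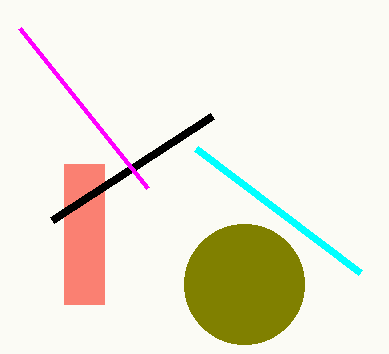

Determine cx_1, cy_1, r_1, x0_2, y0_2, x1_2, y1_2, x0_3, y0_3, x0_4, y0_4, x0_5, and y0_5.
cx_1 = 244
cy_1 = 284
r_1 = 60
x0_2 = 64
y0_2 = 164
x1_2 = 104
y1_2 = 304
x0_3 = 196
y0_3 = 148
x0_4 = 212
y0_4 = 116
x0_5 = 148
y0_5 = 188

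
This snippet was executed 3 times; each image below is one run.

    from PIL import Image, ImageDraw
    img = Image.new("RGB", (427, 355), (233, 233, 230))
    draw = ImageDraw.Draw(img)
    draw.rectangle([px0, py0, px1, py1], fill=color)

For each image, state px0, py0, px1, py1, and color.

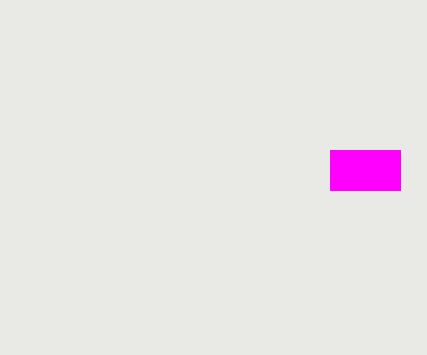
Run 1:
px0 = 330; py0 = 150; px1 = 400; py1 = 190; color = 'magenta'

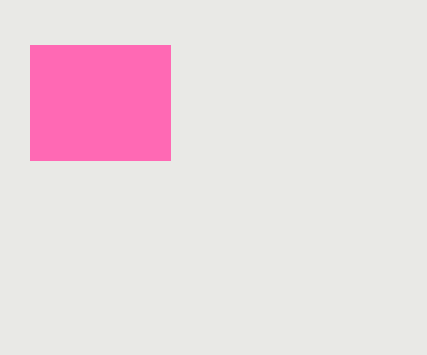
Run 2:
px0 = 30
py0 = 45
px1 = 170
py1 = 160
color = 'hotpink'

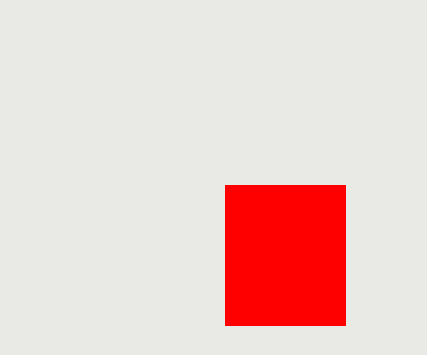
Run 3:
px0 = 225
py0 = 185
px1 = 345
py1 = 325
color = 'red'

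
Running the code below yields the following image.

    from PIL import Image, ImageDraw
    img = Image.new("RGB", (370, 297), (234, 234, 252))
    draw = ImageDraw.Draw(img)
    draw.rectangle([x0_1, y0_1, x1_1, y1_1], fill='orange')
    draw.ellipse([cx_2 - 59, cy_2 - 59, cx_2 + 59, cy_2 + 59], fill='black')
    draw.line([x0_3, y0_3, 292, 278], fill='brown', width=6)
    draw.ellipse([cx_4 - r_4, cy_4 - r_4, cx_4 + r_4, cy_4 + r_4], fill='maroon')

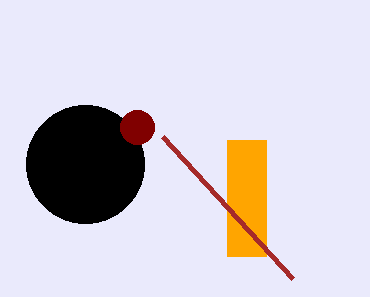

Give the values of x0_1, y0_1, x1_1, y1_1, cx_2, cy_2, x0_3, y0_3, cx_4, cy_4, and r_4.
x0_1 = 227
y0_1 = 140
x1_1 = 266
y1_1 = 256
cx_2 = 85
cy_2 = 164
x0_3 = 162
y0_3 = 136
cx_4 = 137
cy_4 = 127
r_4 = 17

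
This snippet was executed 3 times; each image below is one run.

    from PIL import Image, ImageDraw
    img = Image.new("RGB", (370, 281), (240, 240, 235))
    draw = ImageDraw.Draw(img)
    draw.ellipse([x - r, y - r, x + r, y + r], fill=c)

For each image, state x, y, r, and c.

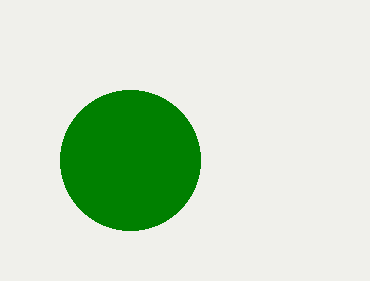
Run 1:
x = 130; y = 160; r = 70; c = 'green'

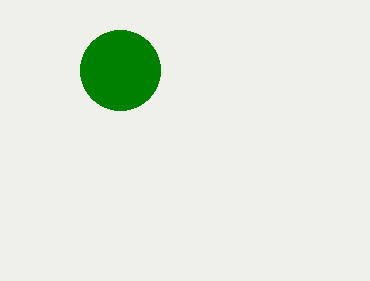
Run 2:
x = 120, y = 70, r = 40, c = 'green'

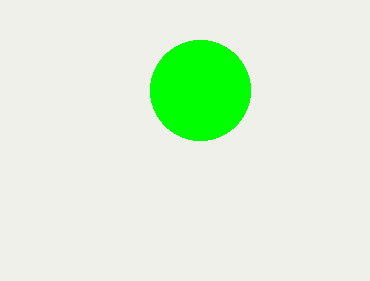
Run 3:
x = 200, y = 90, r = 50, c = 'lime'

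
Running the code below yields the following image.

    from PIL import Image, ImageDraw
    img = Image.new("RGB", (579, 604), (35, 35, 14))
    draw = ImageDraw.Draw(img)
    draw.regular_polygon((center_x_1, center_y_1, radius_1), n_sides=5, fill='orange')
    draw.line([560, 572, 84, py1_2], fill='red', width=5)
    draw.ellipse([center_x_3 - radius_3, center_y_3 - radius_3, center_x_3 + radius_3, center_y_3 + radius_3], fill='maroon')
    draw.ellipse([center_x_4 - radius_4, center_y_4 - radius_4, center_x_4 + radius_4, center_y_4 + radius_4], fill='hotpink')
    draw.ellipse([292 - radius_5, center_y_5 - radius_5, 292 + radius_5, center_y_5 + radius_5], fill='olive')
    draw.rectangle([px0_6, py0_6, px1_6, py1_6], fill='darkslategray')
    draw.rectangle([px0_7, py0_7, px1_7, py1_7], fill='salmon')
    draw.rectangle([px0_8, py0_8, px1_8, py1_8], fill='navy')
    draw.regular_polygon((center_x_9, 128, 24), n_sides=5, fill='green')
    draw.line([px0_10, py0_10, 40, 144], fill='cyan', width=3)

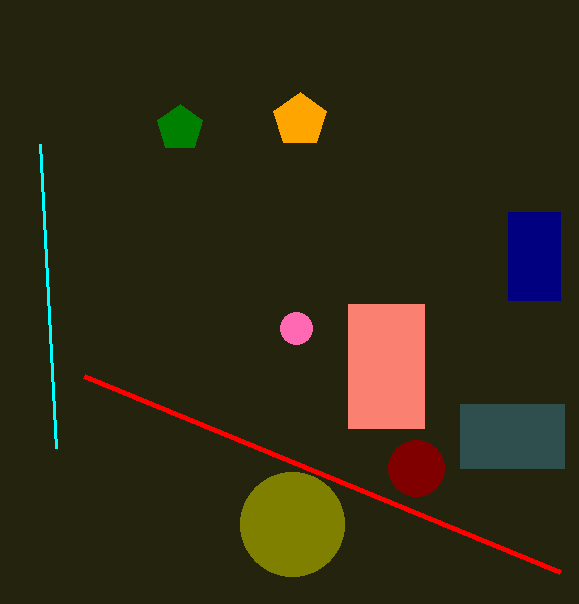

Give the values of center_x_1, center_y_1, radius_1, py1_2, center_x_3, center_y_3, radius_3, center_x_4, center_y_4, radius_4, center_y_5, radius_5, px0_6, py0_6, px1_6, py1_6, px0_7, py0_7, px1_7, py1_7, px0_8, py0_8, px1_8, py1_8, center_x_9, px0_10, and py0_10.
center_x_1 = 300
center_y_1 = 120
radius_1 = 28
py1_2 = 376
center_x_3 = 416
center_y_3 = 468
radius_3 = 28
center_x_4 = 296
center_y_4 = 328
radius_4 = 16
center_y_5 = 524
radius_5 = 52
px0_6 = 460
py0_6 = 404
px1_6 = 564
py1_6 = 468
px0_7 = 348
py0_7 = 304
px1_7 = 424
py1_7 = 428
px0_8 = 508
py0_8 = 212
px1_8 = 560
py1_8 = 300
center_x_9 = 180
px0_10 = 56
py0_10 = 448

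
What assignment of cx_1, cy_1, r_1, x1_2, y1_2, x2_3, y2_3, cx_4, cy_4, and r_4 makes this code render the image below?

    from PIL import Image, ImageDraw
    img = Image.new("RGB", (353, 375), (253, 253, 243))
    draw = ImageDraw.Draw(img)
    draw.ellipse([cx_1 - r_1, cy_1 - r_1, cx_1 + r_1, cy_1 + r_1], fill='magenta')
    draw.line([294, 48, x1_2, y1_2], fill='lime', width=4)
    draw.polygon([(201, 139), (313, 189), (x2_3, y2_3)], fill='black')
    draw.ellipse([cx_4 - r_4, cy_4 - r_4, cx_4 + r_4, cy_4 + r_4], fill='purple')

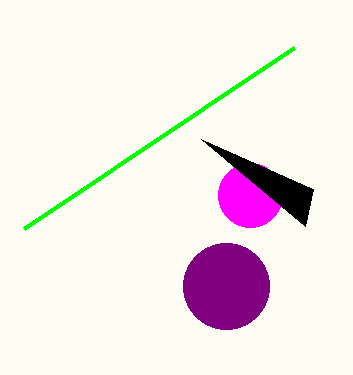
cx_1 = 250; cy_1 = 195; r_1 = 32; x1_2 = 24; y1_2 = 229; x2_3 = 305; y2_3 = 226; cx_4 = 226; cy_4 = 286; r_4 = 43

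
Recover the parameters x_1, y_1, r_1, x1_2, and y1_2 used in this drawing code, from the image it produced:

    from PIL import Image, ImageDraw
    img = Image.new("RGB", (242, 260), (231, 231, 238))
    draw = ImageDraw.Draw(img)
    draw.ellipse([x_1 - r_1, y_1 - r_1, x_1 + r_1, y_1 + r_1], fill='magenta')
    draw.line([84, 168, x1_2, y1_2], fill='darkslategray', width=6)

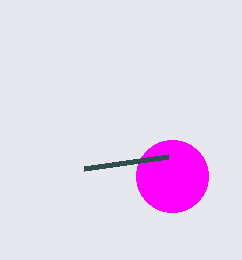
x_1 = 172; y_1 = 176; r_1 = 36; x1_2 = 168; y1_2 = 156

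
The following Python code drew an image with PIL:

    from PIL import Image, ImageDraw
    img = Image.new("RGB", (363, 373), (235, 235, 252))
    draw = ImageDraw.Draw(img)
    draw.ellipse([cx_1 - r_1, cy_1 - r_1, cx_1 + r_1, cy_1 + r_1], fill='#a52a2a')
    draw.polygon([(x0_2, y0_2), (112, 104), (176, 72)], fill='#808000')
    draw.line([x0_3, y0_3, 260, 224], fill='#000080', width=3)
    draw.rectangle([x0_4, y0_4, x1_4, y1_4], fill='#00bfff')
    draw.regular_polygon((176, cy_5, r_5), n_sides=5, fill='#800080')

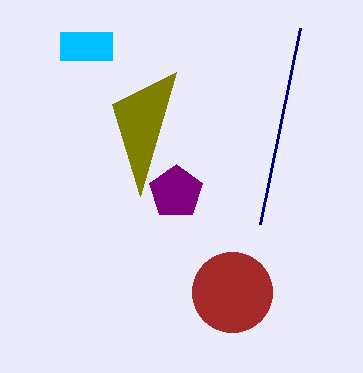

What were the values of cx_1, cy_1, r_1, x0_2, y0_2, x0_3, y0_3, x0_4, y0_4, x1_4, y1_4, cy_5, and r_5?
cx_1 = 232; cy_1 = 292; r_1 = 40; x0_2 = 140; y0_2 = 196; x0_3 = 300; y0_3 = 28; x0_4 = 60; y0_4 = 32; x1_4 = 112; y1_4 = 60; cy_5 = 192; r_5 = 28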